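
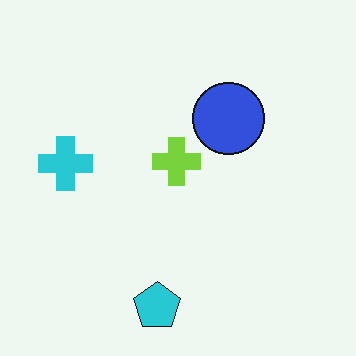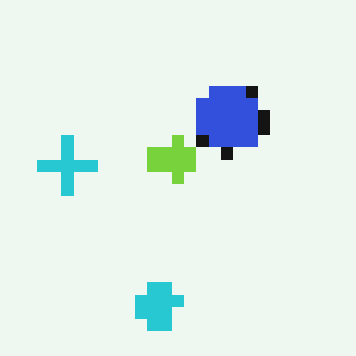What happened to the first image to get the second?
It was heavily pixelated into large blocks.

Shapes are reduced to large square blocks; fine edges and outlines are lost — a downscale-then-upscale (mosaic) effect.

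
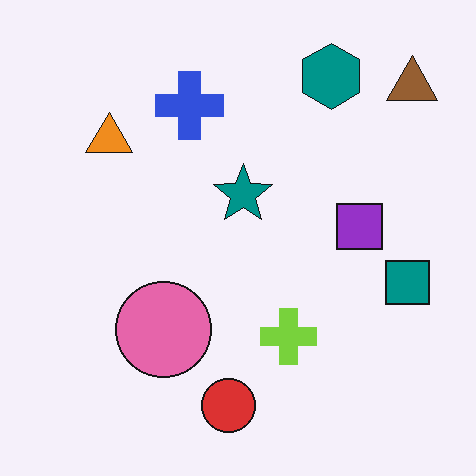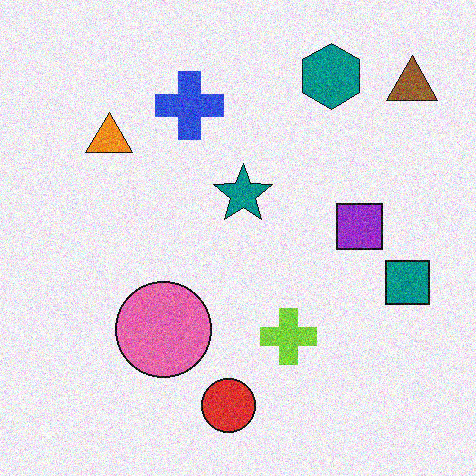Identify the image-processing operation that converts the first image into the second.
The transformation is: degraded with visible gaussian noise.

Random speckle covers the whole image, including the flat background.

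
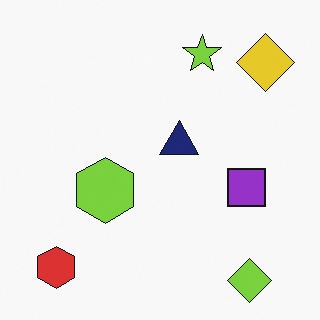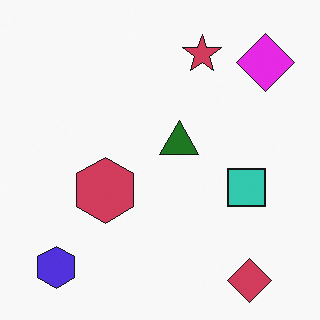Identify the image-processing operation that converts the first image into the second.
It was hue-shifted through roughly half the color wheel.

Every shape's color has rotated by the same amount around the hue wheel — a uniform hue shift.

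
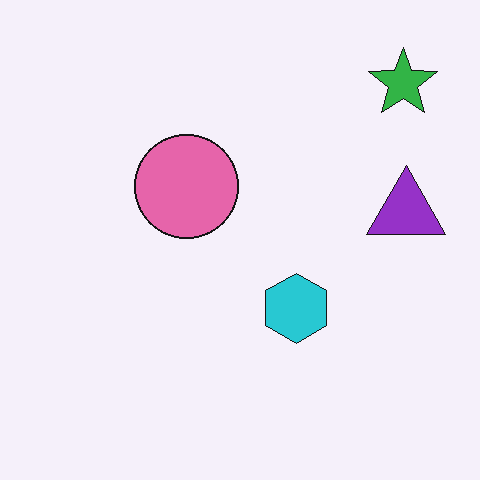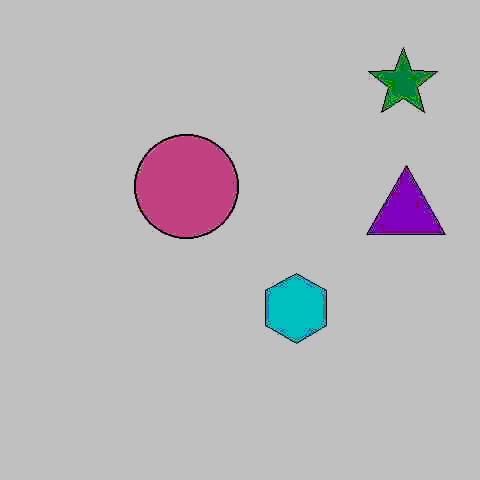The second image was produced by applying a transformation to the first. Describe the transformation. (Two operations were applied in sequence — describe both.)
The image was heavily JPEG-compressed with obvious blocking artifacts, then heavily posterized to just a handful of flat colors.

Blocky 8×8 compression artifacts appear around shape edges and the flat background shows ringing — characteristic JPEG degradation. Each flat color has snapped to a coarser quantized level — most visibly, the near-white background has dropped to a flat grey.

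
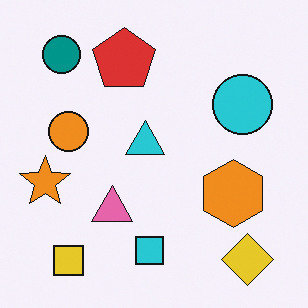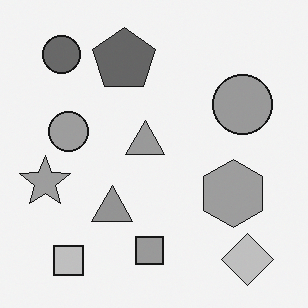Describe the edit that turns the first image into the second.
It was converted to grayscale.

All color is removed — every shape is now a shade of grey.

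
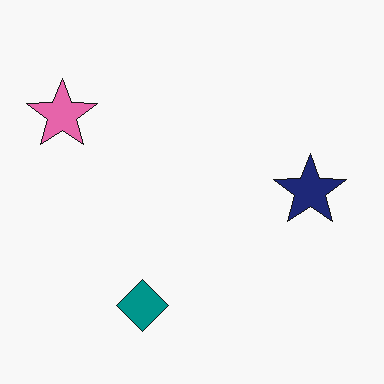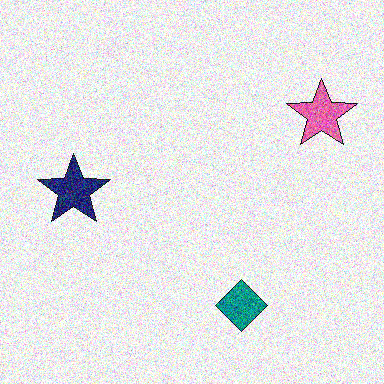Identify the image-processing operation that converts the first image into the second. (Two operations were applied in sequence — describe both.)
The second image is the first degraded with heavy additive noise, then flipped horizontally (left ↔ right).

Random speckle covers the whole image, including the flat background. The pink star is in the top-left of the first image and the top-right of the second — shapes on opposite sides of the vertical midline have swapped in a mirror flip.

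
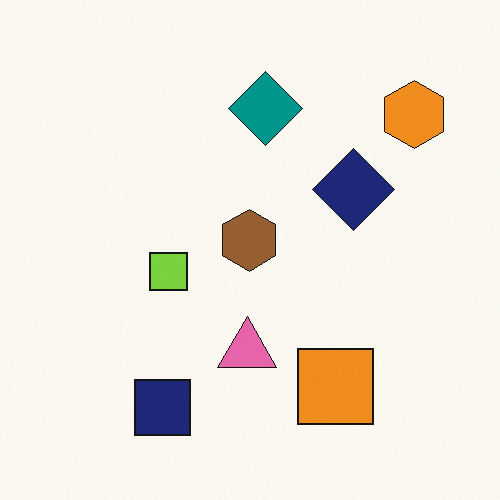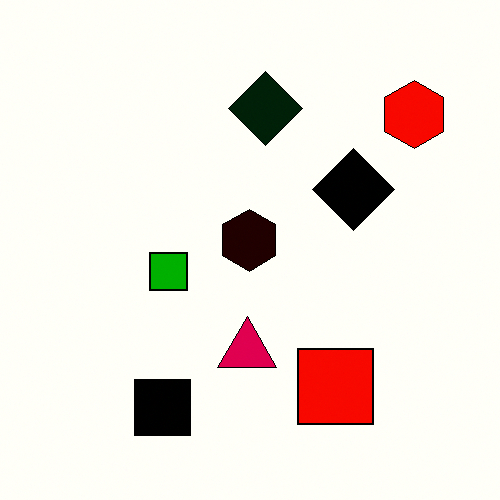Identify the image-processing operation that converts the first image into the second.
This is the original image given much higher contrast.

Tones are pushed away from mid-grey across the whole image — a global contrast change.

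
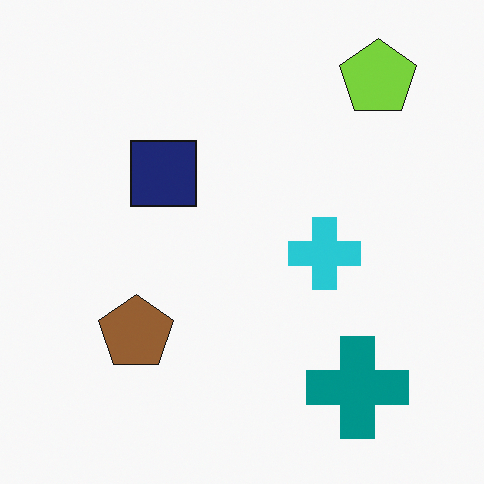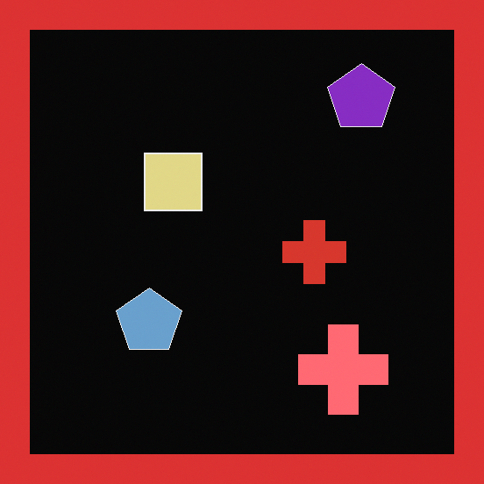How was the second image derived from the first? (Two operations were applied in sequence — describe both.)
The second image is the first color-inverted (negative), then framed with a red border.

The light background has become dark and every shape's color is its complement — a photographic negative. A solid red frame runs around the edge of the second image, with the content slightly shrunk inside it.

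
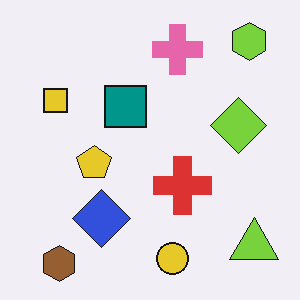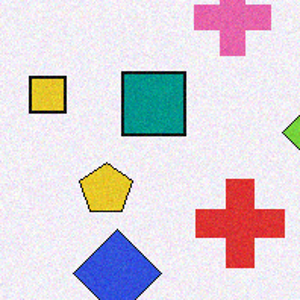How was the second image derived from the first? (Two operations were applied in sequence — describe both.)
The second image is the first degraded with a light layer of grain, then cropped slightly and scaled back up.

Random speckle covers the whole image, including the flat background. The visible shapes are larger and the field of view is narrower; shapes near the original edges may be partly or wholly outside the frame — a crop-and-rescale.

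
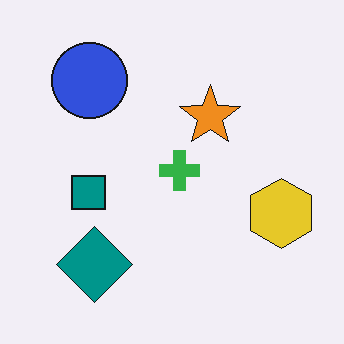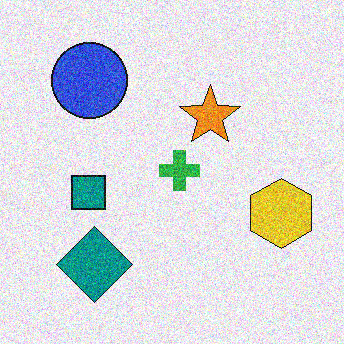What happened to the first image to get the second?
This is the original image degraded with heavy additive noise.

Random speckle covers the whole image, including the flat background.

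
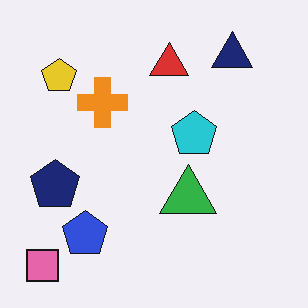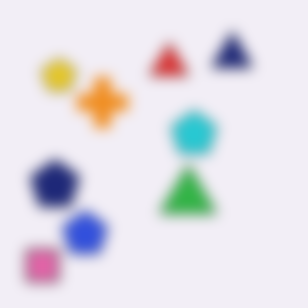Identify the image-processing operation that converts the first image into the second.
The image was heavily blurred.

Shape edges and outlines are uniformly softened across the whole image.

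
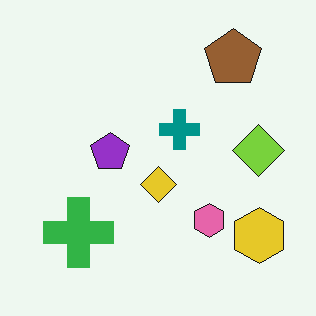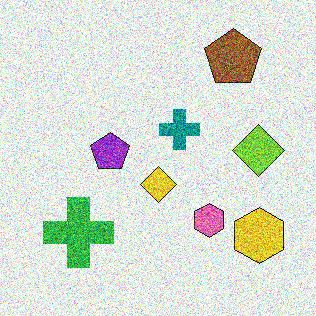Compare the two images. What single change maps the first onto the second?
It was degraded with a thick layer of grain.

Random speckle covers the whole image, including the flat background.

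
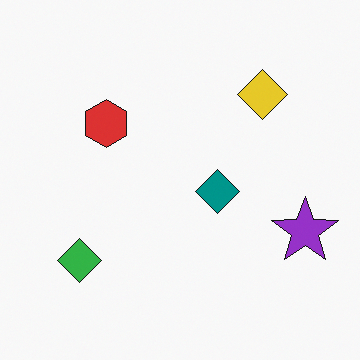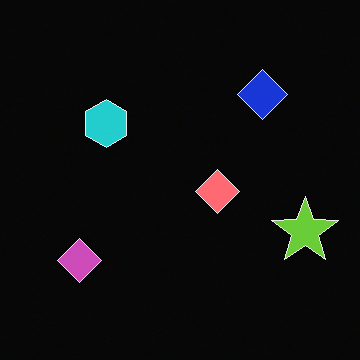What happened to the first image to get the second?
The image was color-inverted (negative).

The light background has become dark and every shape's color is its complement — a photographic negative.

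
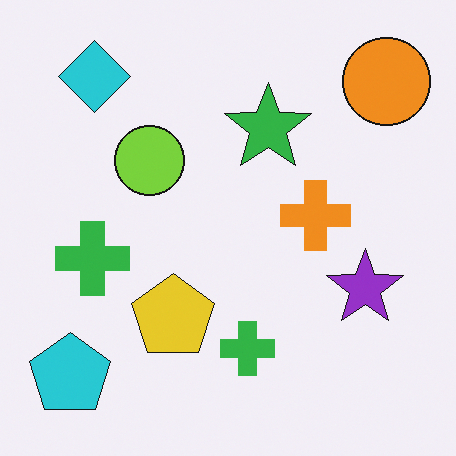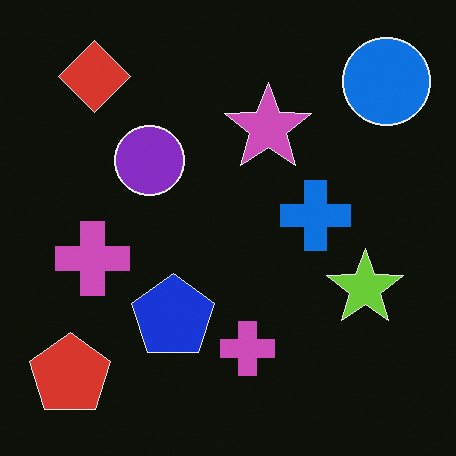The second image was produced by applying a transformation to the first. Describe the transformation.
The second image is the first color-inverted (negative).

The light background has become dark and every shape's color is its complement — a photographic negative.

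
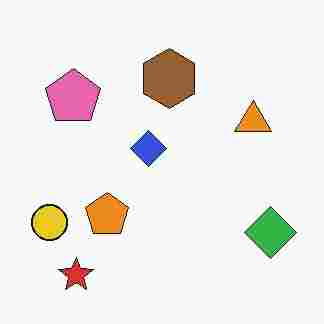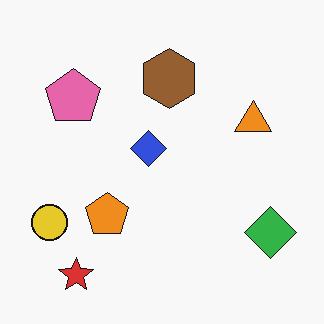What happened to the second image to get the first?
The first image is the second heavily JPEG-compressed with obvious blocking artifacts.

Blocky 8×8 compression artifacts appear around shape edges and the flat background shows ringing — characteristic JPEG degradation.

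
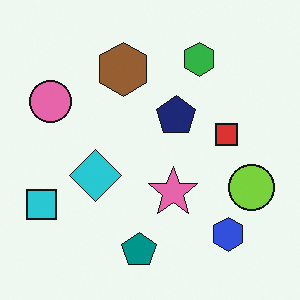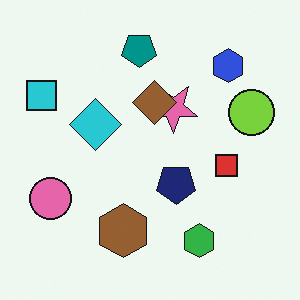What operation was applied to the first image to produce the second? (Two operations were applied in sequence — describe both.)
It was flipped vertically (top ↔ bottom), then overlaid with an additional brown diamond.

The teal pentagon is in the bottom of the first image and the top of the second — shapes on opposite sides of the horizontal midline have swapped in a mirror flip. A brown diamond appears in the second image that is absent from the first.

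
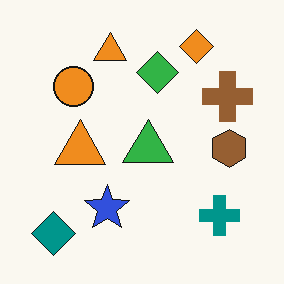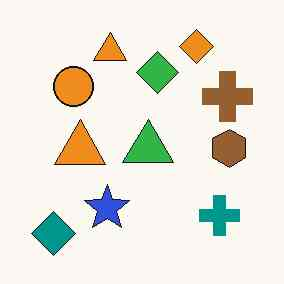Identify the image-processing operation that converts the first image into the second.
JPEG-compressed with visible artifacts.

Blocky 8×8 compression artifacts appear around shape edges and the flat background shows ringing — characteristic JPEG degradation.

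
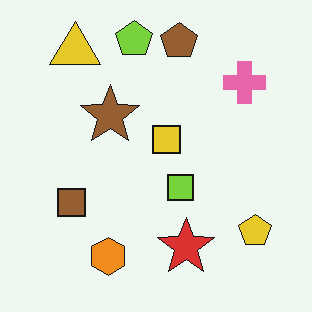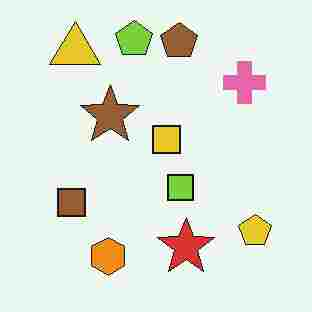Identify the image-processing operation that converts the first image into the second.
It was degraded with heavy JPEG compression.

Blocky 8×8 compression artifacts appear around shape edges and the flat background shows ringing — characteristic JPEG degradation.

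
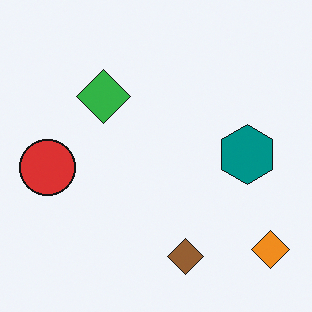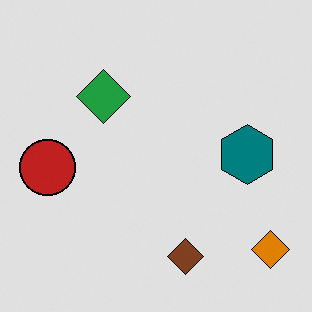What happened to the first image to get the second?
It was posterized to a reduced palette.

Each flat color has snapped to a coarser quantized level — most visibly, the near-white background has dropped to a flat grey.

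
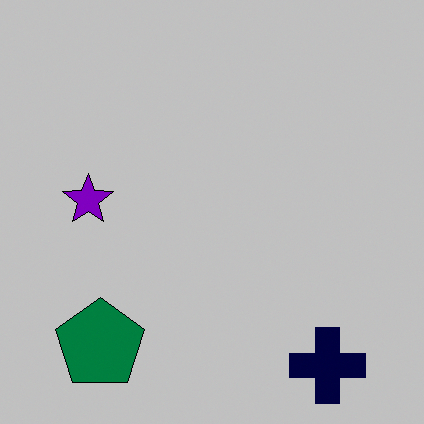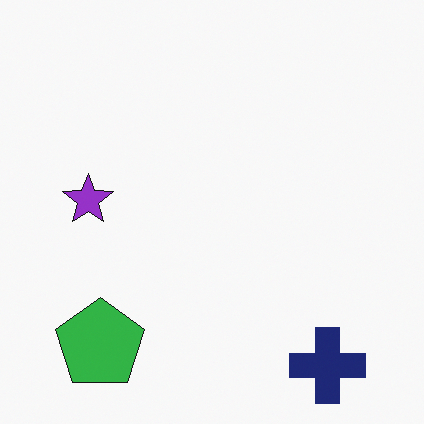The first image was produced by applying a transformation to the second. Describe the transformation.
It was heavily posterized to just a handful of flat colors.

Each flat color has snapped to a coarser quantized level — most visibly, the near-white background has dropped to a flat grey.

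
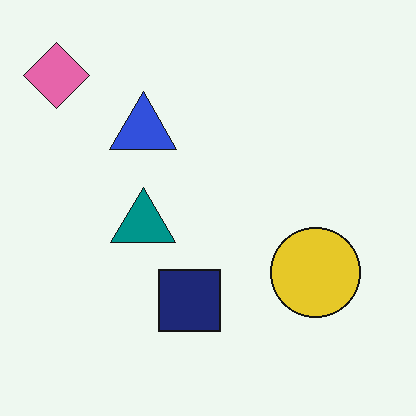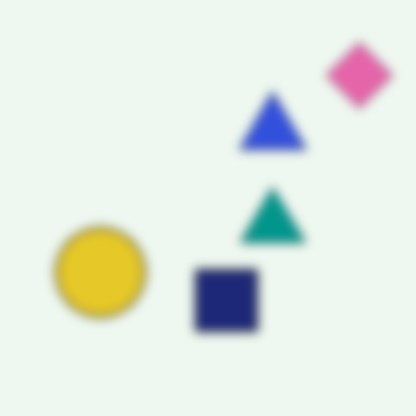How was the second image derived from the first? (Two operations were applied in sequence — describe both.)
The second image is the first heavily blurred, then flipped horizontally (left ↔ right).

Shape edges and outlines are uniformly softened across the whole image. The pink diamond is in the top-left of the first image and the top-right of the second — shapes on opposite sides of the vertical midline have swapped in a mirror flip.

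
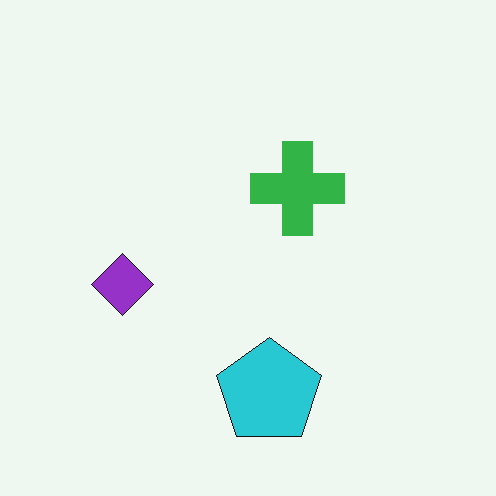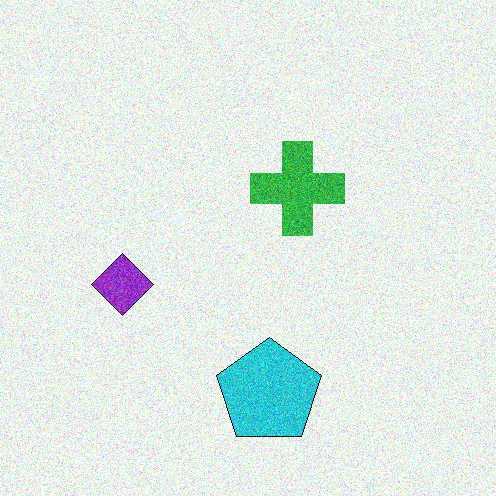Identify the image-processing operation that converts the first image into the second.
This is the original image degraded with moderate additive noise.

Random speckle covers the whole image, including the flat background.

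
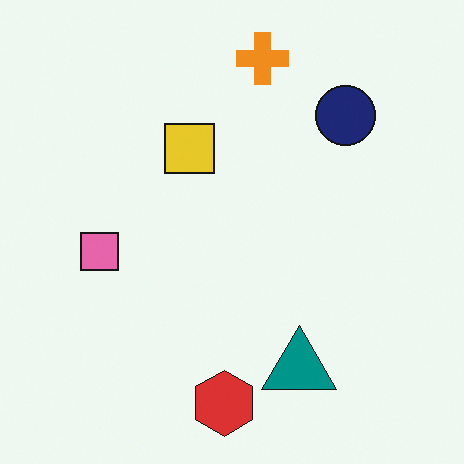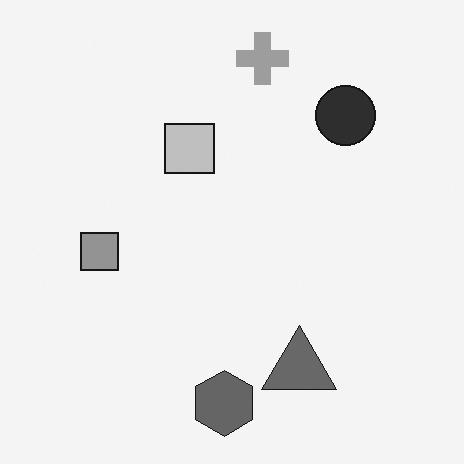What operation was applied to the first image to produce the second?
The transformation is: converted to grayscale.

All color is removed — every shape is now a shade of grey.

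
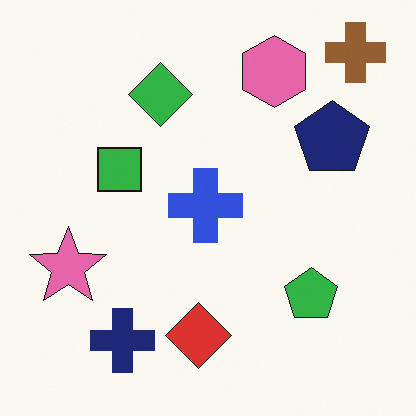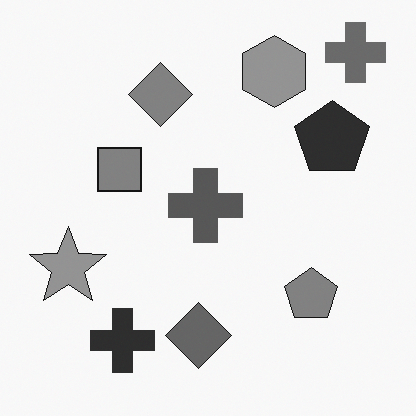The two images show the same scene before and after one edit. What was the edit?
The image was converted to grayscale.

All color is removed — every shape is now a shade of grey.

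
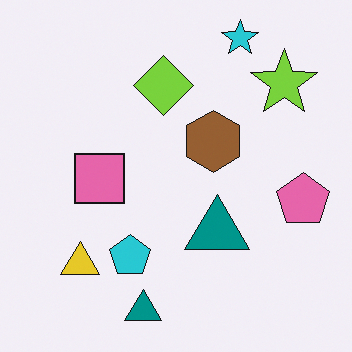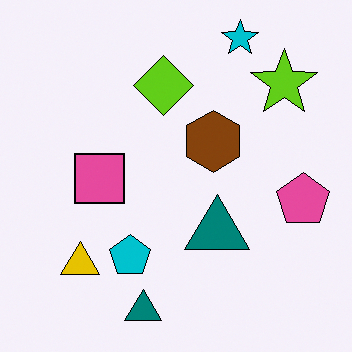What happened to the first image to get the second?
Given slightly increased contrast.

Tones are pushed away from mid-grey across the whole image — a global contrast change.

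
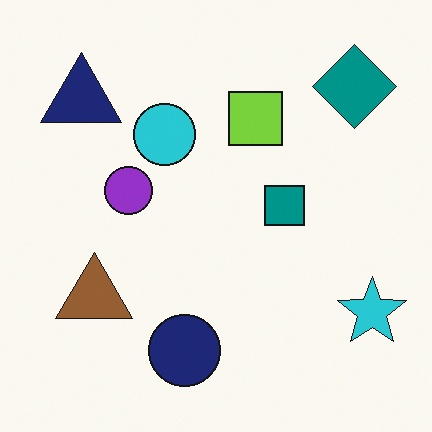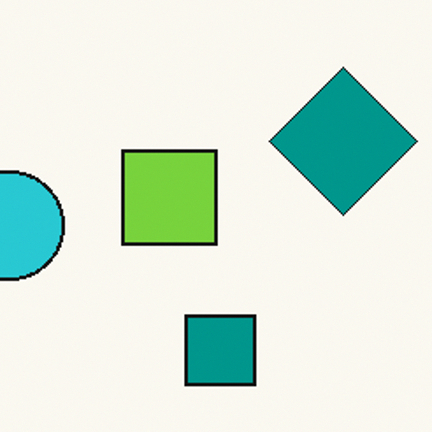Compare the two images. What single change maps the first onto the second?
This is the original image cropped to a noticeably smaller region and rescaled.

The visible shapes are larger and the field of view is narrower; shapes near the original edges may be partly or wholly outside the frame — a crop-and-rescale.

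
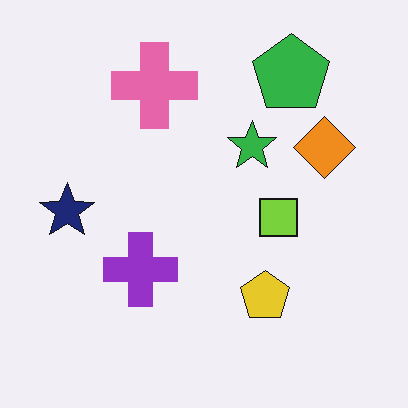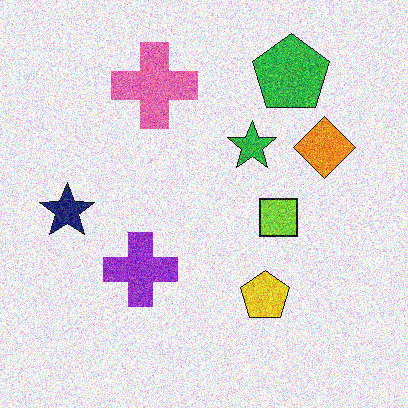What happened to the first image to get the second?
The image was degraded with heavy additive noise.

Random speckle covers the whole image, including the flat background.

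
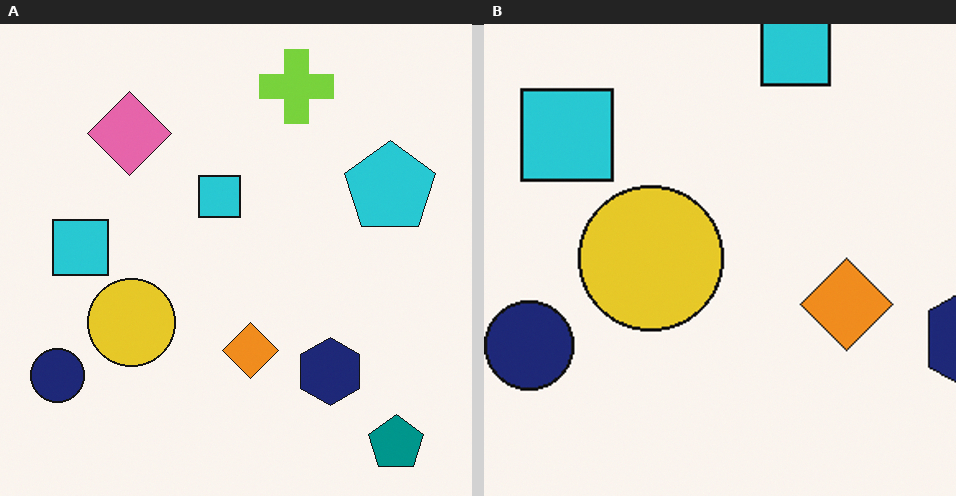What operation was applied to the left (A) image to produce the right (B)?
This is the original image cropped tightly and scaled back up.

The visible shapes are larger and the field of view is narrower; shapes near the original edges may be partly or wholly outside the frame — a crop-and-rescale.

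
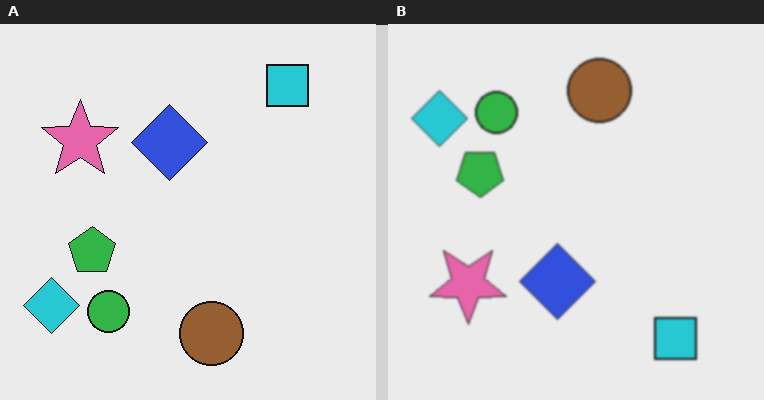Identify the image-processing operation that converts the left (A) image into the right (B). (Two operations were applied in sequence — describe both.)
This is the original image flipped vertically (top ↔ bottom), then given a subtle gaussian blur.

The cyan square is in the top-right of the left (A) image and the bottom-right of the right (B) — shapes on opposite sides of the horizontal midline have swapped in a mirror flip. Shape edges and outlines are uniformly softened across the whole image.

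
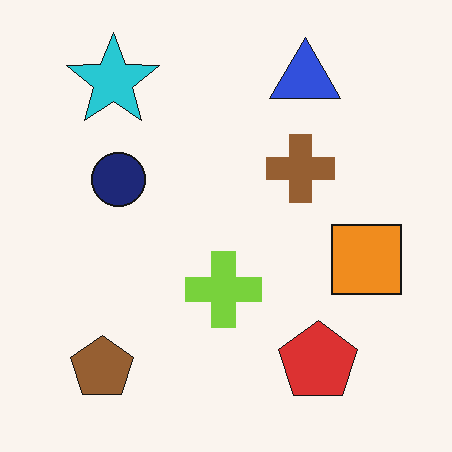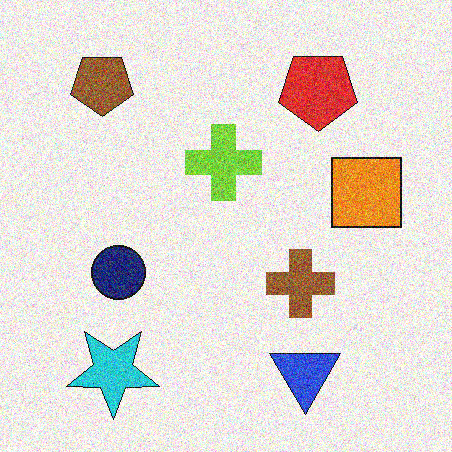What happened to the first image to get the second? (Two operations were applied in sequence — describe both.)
The transformation is: flipped vertically (top ↔ bottom), then degraded with strong gaussian noise.

The blue triangle is in the top-right of the first image and the bottom-right of the second — shapes on opposite sides of the horizontal midline have swapped in a mirror flip. Random speckle covers the whole image, including the flat background.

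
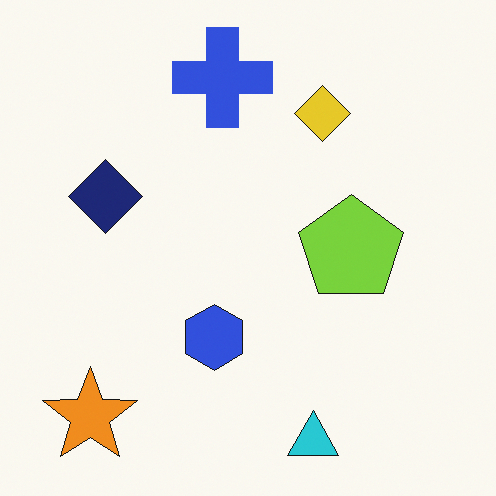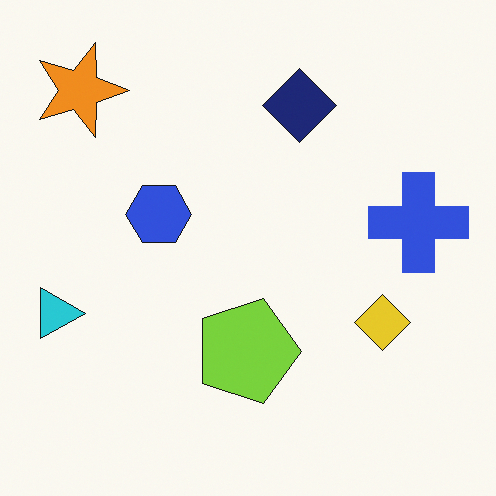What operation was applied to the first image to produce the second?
The image was rotated 90° clockwise.

The orange star sits in the bottom-left of the first image and the top-left of the second — consistent with a whole-image 90° clockwise rotation.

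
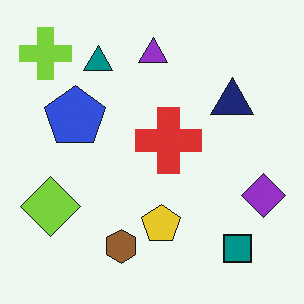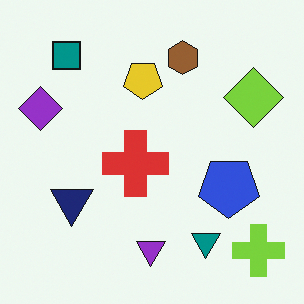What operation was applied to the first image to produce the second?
This is the original image rotated 180°.

The lime cross sits in the top-left of the first image and the bottom-right of the second — consistent with a whole-image 180° rotation.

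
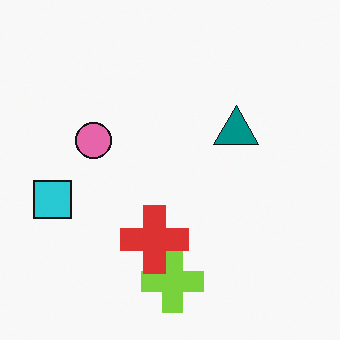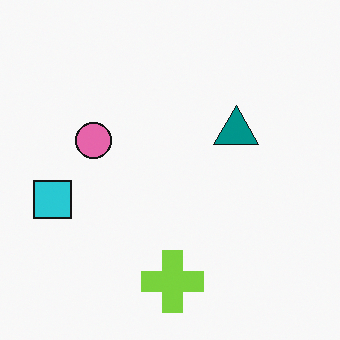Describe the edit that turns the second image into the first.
Overlaid with an additional red cross.

A red cross appears in the first image that is absent from the second.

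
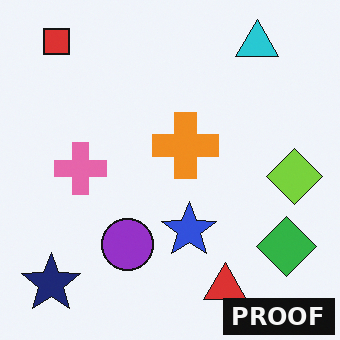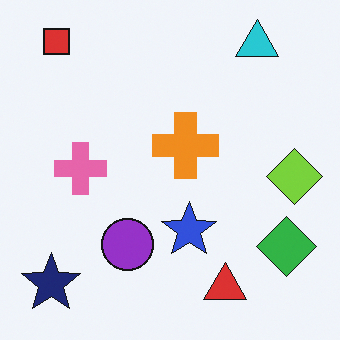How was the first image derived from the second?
The transformation is: watermarked with the text "PROOF" in the lower-right corner.

A dark label reading "PROOF" appears in the lower-right corner.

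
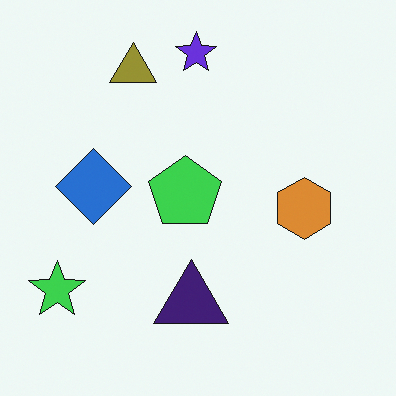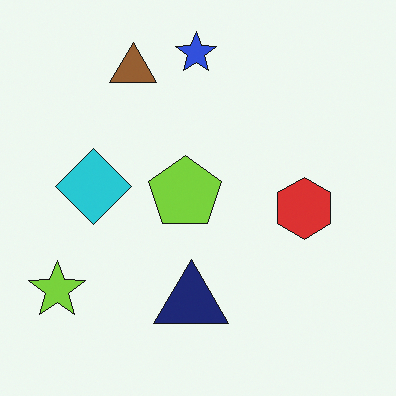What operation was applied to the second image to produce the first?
The image was hue-shifted by a small amount.

Every shape's color has rotated by the same amount around the hue wheel — a uniform hue shift.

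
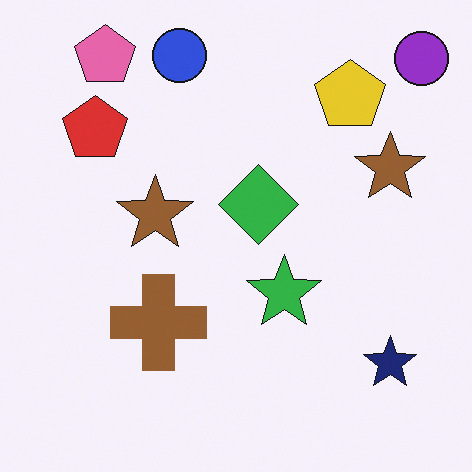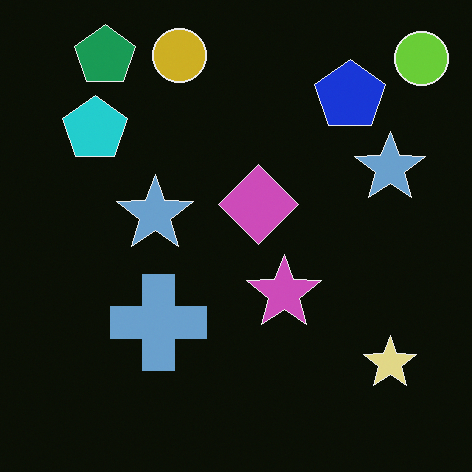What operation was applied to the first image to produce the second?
The second image is the first color-inverted (negative).

The light background has become dark and every shape's color is its complement — a photographic negative.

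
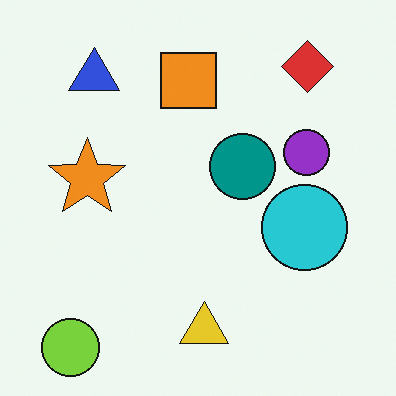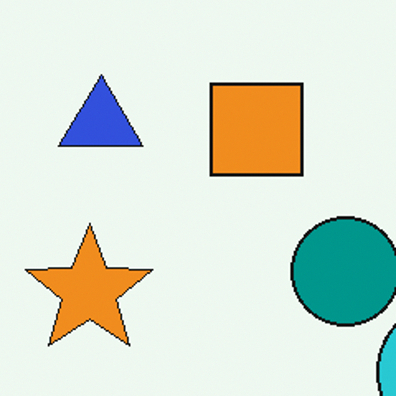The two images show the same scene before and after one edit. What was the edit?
The image was cropped tightly and scaled back up.

The visible shapes are larger and the field of view is narrower; shapes near the original edges may be partly or wholly outside the frame — a crop-and-rescale.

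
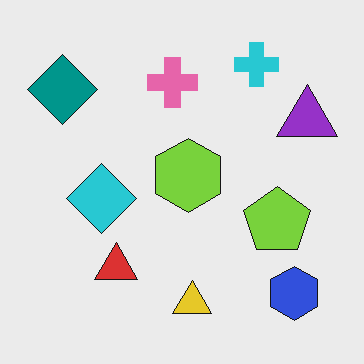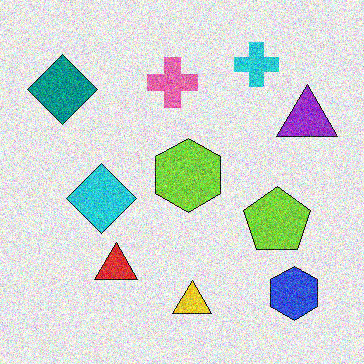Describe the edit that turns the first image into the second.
The second image is the first degraded with heavy additive noise.

Random speckle covers the whole image, including the flat background.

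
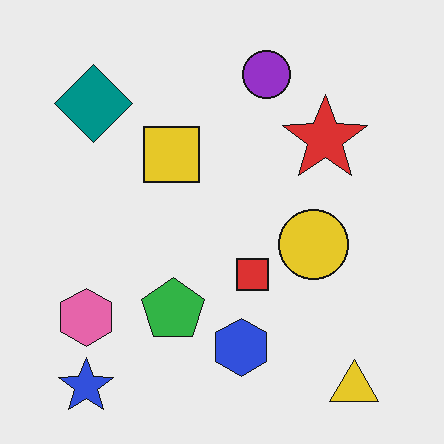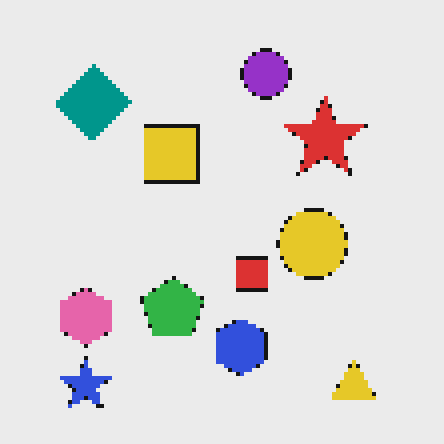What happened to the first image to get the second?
The image was mildly pixelated.

Shapes are reduced to large square blocks; fine edges and outlines are lost — a downscale-then-upscale (mosaic) effect.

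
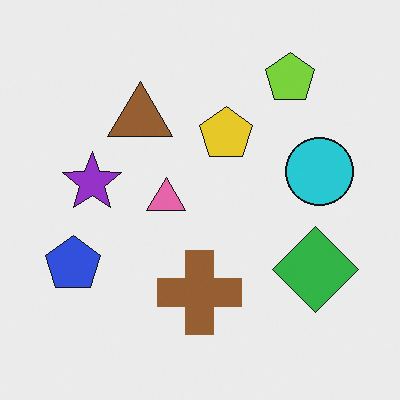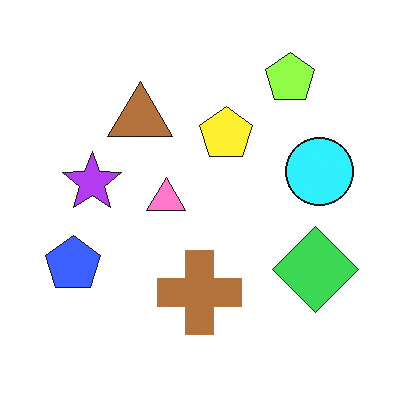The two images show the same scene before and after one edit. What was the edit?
The image was brightened a little.

Every pixel — background and shapes alike — is uniformly brightened.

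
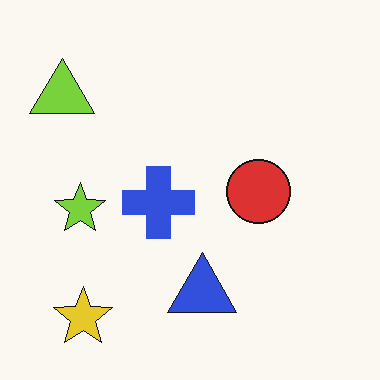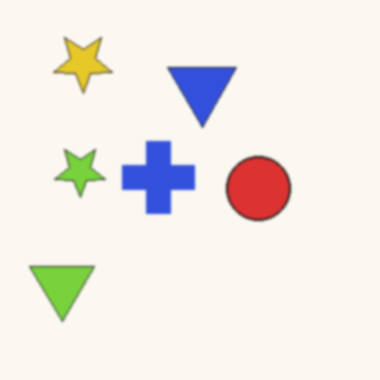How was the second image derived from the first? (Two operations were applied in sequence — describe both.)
This is the original image given a subtle gaussian blur, then flipped vertically (top ↔ bottom).

Shape edges and outlines are uniformly softened across the whole image. The yellow star is in the bottom-left of the first image and the top-left of the second — shapes on opposite sides of the horizontal midline have swapped in a mirror flip.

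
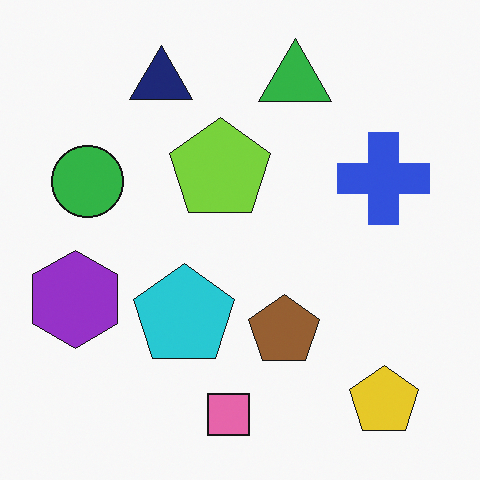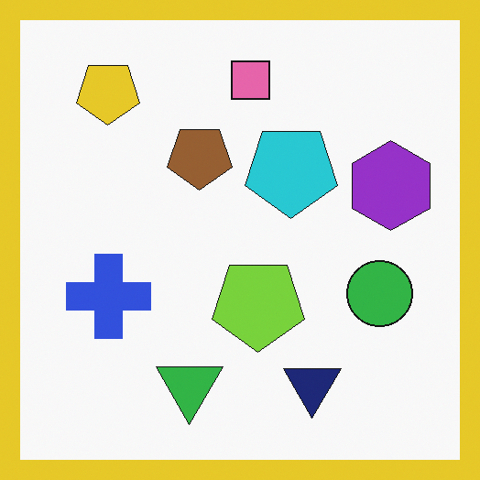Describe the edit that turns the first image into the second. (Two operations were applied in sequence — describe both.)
Rotated 180°, then framed with a yellow border.

The yellow pentagon sits in the bottom-right of the first image and the top-left of the second — consistent with a whole-image 180° rotation. A solid yellow frame runs around the edge of the second image, with the content slightly shrunk inside it.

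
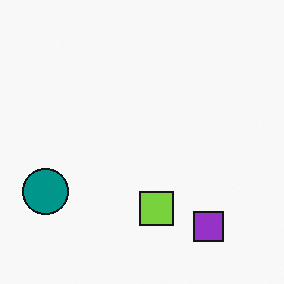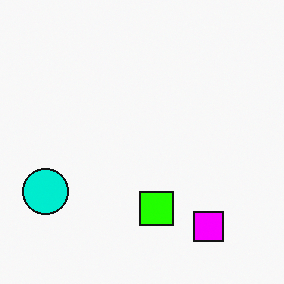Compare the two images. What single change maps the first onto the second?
The transformation is: heavily oversaturated.

All colors are more vivid — a global saturation change.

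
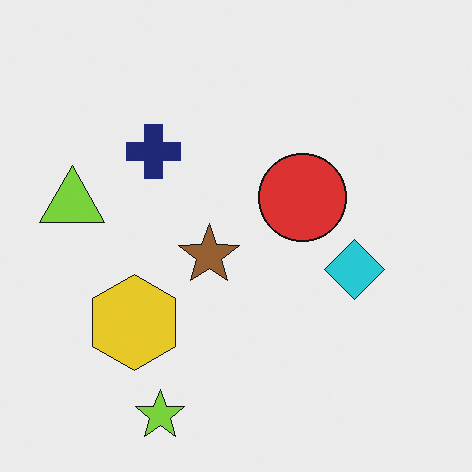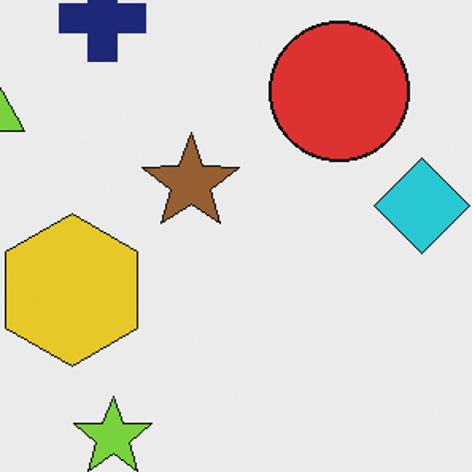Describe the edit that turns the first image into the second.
Cropped to a modestly smaller region and rescaled.

The visible shapes are larger and the field of view is narrower; shapes near the original edges may be partly or wholly outside the frame — a crop-and-rescale.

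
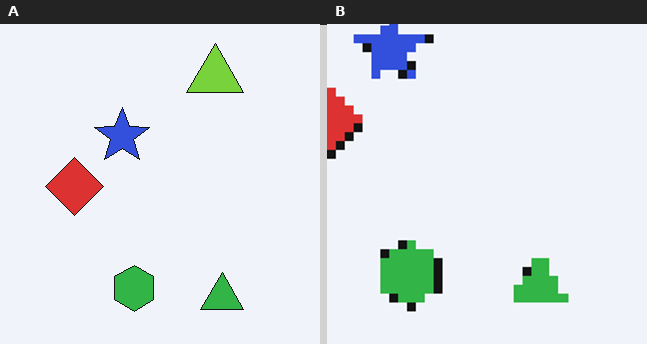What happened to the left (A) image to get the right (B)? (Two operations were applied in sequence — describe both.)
It was moderately pixelated, then cropped slightly and scaled back up.

Shapes are reduced to large square blocks; fine edges and outlines are lost — a downscale-then-upscale (mosaic) effect. The visible shapes are larger and the field of view is narrower; shapes near the original edges may be partly or wholly outside the frame — a crop-and-rescale.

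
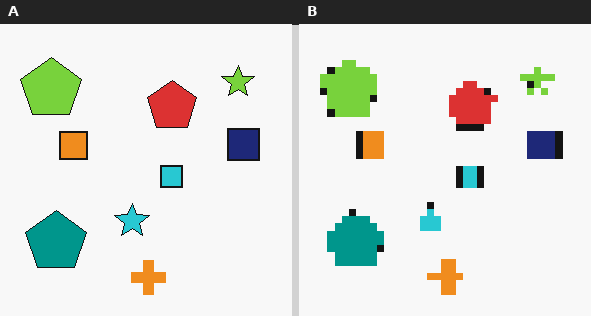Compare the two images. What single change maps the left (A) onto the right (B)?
The transformation is: moderately pixelated.

Shapes are reduced to large square blocks; fine edges and outlines are lost — a downscale-then-upscale (mosaic) effect.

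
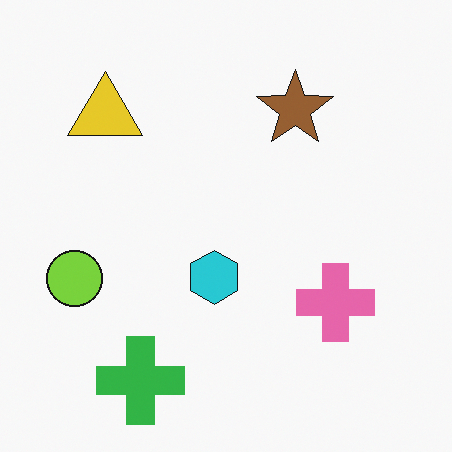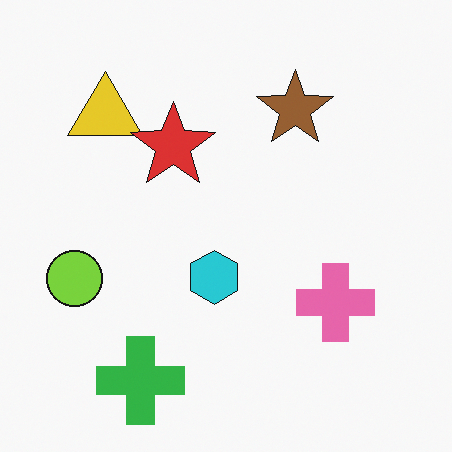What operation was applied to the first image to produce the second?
It was overlaid with an additional red star.

A red star appears in the second image that is absent from the first.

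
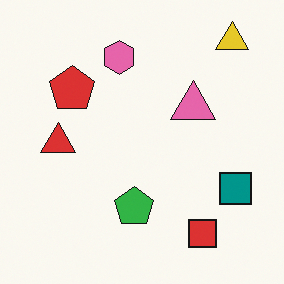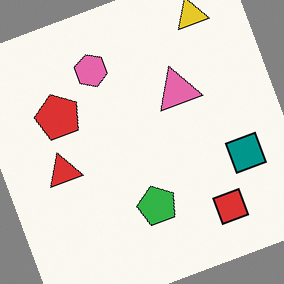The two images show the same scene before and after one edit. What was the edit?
The second image is the first rotated counter-clockwise by a clearly visible amount.

Every shape is tilted by the same angle and the image corners show triangular fill wedges — a whole-image rotation by a non-right angle.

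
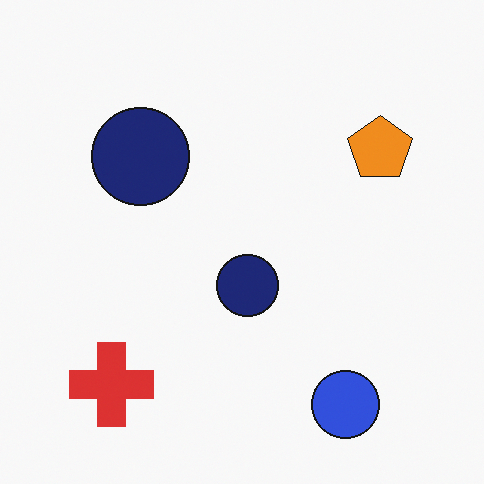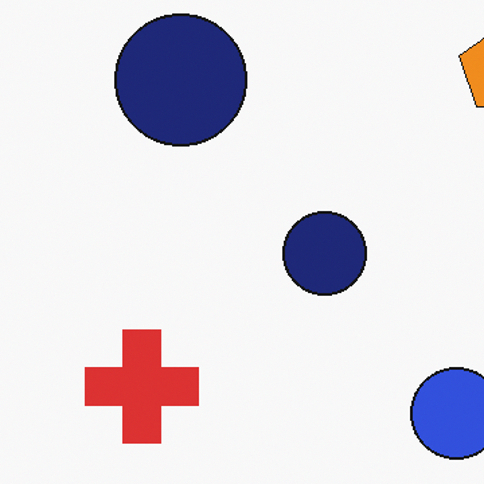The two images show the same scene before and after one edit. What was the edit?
This is the original image cropped slightly and scaled back up.

The visible shapes are larger and the field of view is narrower; shapes near the original edges may be partly or wholly outside the frame — a crop-and-rescale.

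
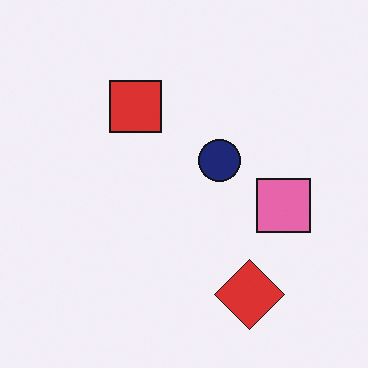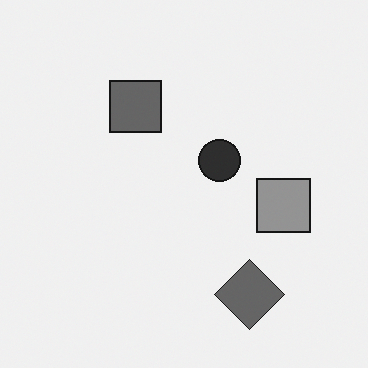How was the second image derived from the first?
The image was converted to grayscale.

All color is removed — every shape is now a shade of grey.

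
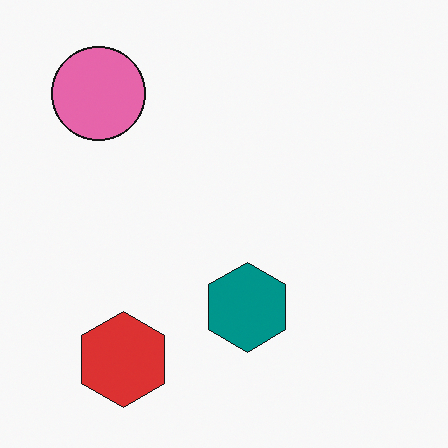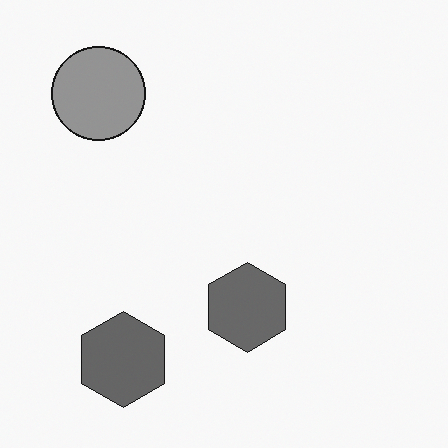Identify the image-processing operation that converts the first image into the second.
The second image is the first converted to grayscale.

All color is removed — every shape is now a shade of grey.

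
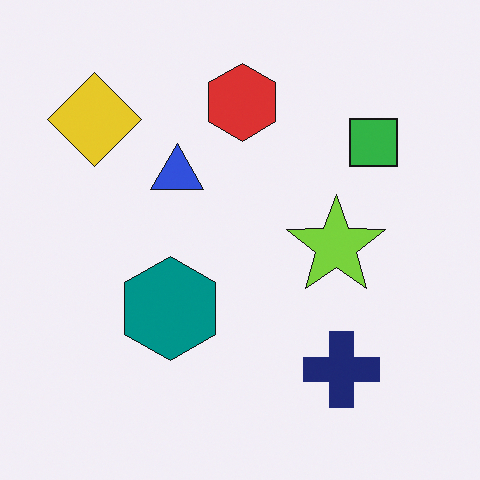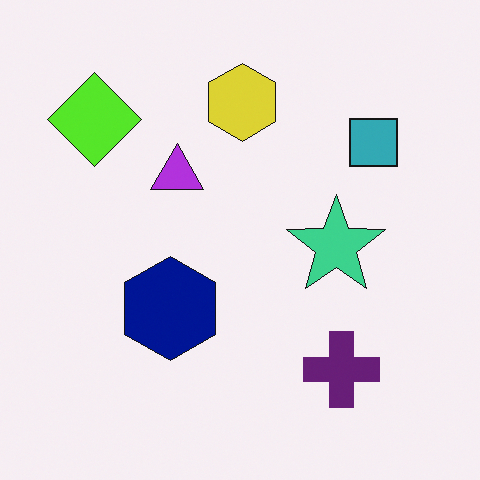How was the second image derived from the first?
Hue-shifted slightly.

Every shape's color has rotated by the same amount around the hue wheel — a uniform hue shift.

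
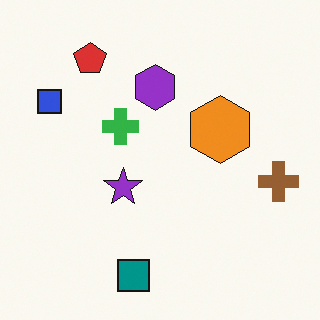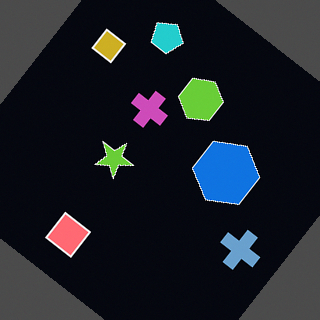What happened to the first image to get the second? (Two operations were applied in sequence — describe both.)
Rotated clockwise by a large amount — several tens of degrees, then color-inverted (negative).

Every shape is tilted by the same angle and the image corners show triangular fill wedges — a whole-image rotation by a non-right angle. The light background has become dark and every shape's color is its complement — a photographic negative.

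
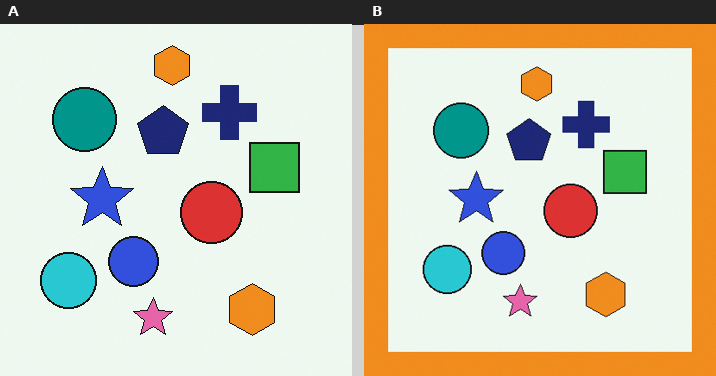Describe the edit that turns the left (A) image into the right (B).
The right (B) image is the left (A) framed with a orange border.

A solid orange frame runs around the edge of the right (B) image, with the content slightly shrunk inside it.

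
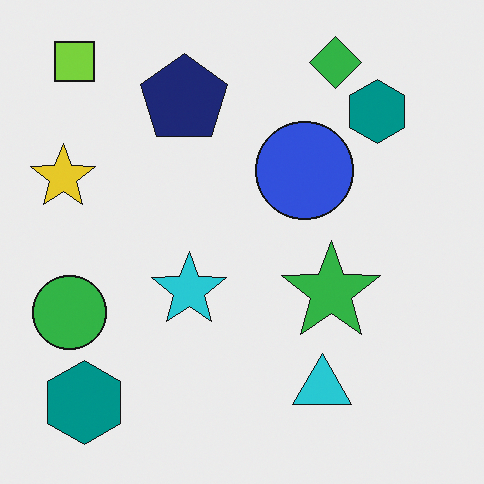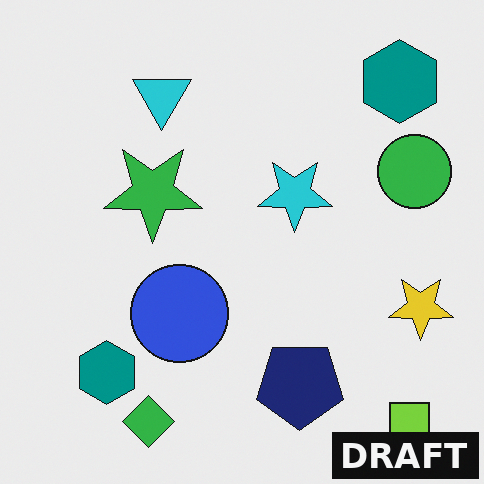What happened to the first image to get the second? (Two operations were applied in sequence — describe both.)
The second image is the first rotated 180°, then watermarked with the text "DRAFT" in the lower-right corner.

The lime square sits in the top-left of the first image and the bottom-right of the second — consistent with a whole-image 180° rotation. A dark label reading "DRAFT" appears in the lower-right corner.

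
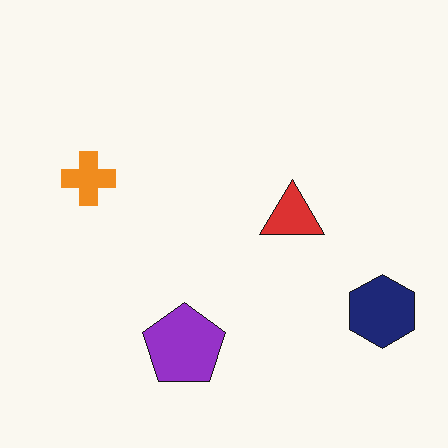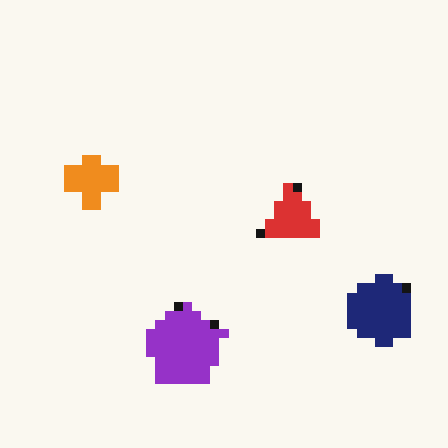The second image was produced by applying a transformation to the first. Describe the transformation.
This is the original image coarsely pixelated.

Shapes are reduced to large square blocks; fine edges and outlines are lost — a downscale-then-upscale (mosaic) effect.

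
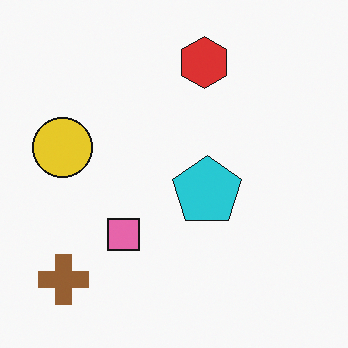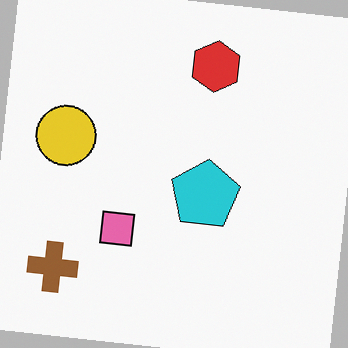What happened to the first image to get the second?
This is the original image rotated clockwise by a few degrees.

Every shape is tilted by the same angle and the image corners show triangular fill wedges — a whole-image rotation by a non-right angle.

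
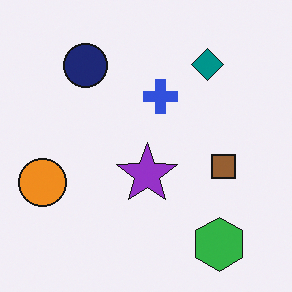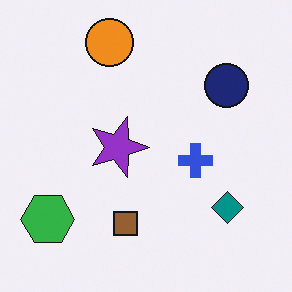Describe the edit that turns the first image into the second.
Rotated 90° clockwise.

The green hexagon sits in the bottom-right of the first image and the bottom-left of the second — consistent with a whole-image 90° clockwise rotation.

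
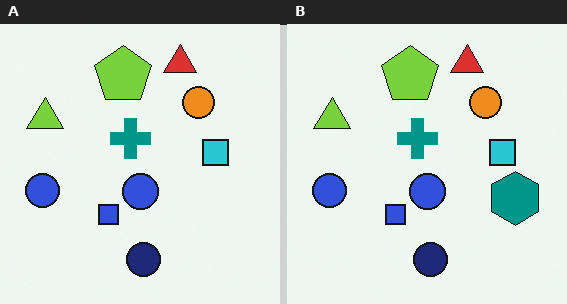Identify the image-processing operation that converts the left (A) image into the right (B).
This is the original image overlaid with an additional teal hexagon.

A teal hexagon appears in the right (B) image that is absent from the left (A).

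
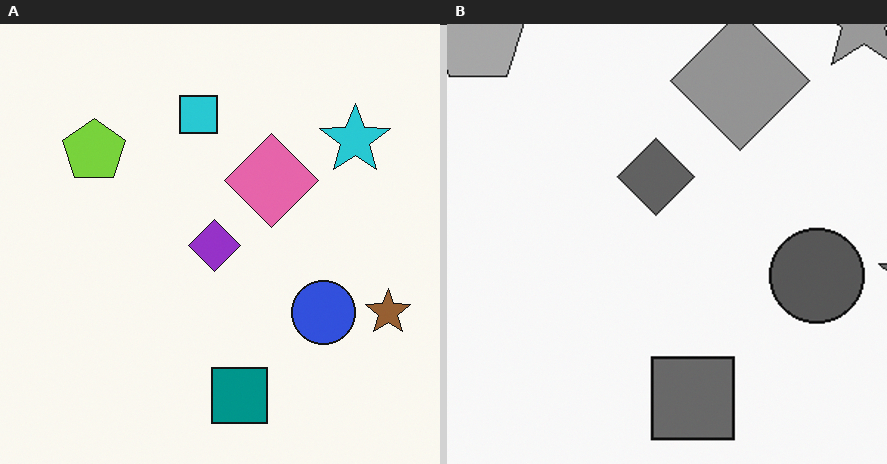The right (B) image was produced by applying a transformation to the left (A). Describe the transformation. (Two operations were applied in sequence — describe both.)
It was converted to grayscale, then cropped to a modestly smaller region and rescaled.

All color is removed — every shape is now a shade of grey. The visible shapes are larger and the field of view is narrower; shapes near the original edges may be partly or wholly outside the frame — a crop-and-rescale.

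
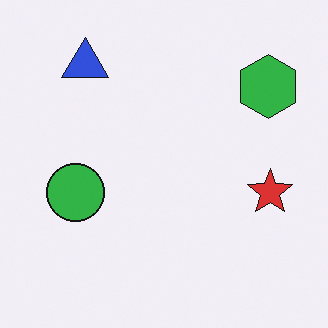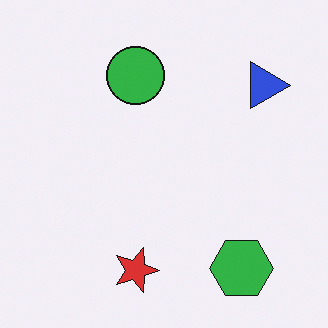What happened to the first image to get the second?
The image was rotated 90° clockwise.

The green hexagon sits in the top-right of the first image and the bottom-right of the second — consistent with a whole-image 90° clockwise rotation.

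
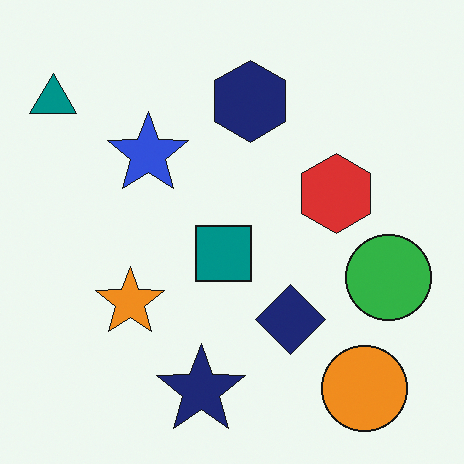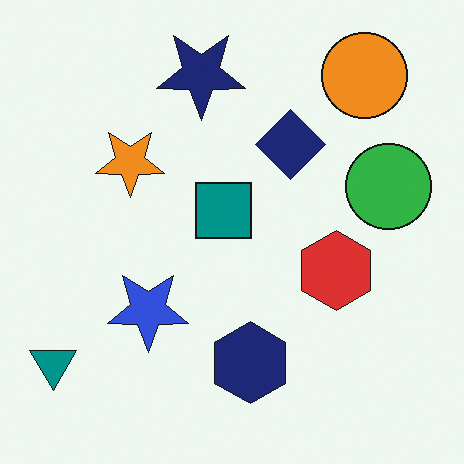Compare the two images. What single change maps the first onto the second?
It was flipped vertically (top ↔ bottom).

The navy star is in the bottom of the first image and the top of the second — shapes on opposite sides of the horizontal midline have swapped in a mirror flip.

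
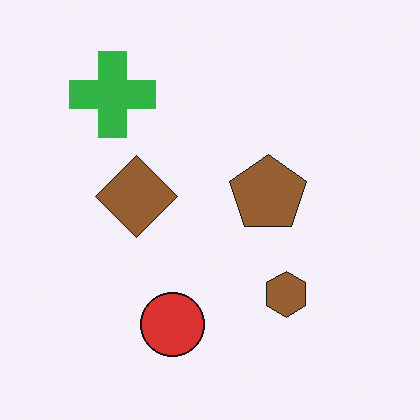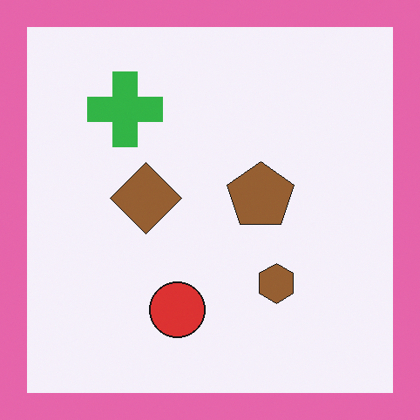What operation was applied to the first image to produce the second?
It was framed with a pink border.

A solid pink frame runs around the edge of the second image, with the content slightly shrunk inside it.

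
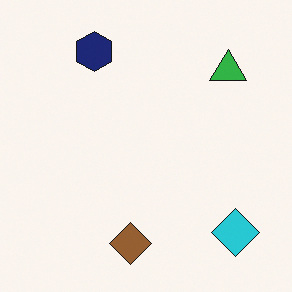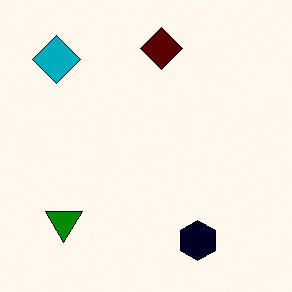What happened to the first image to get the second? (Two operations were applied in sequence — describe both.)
The second image is the first given much higher contrast, then rotated 180°.

Tones are pushed away from mid-grey across the whole image — a global contrast change. The cyan diamond sits in the bottom-right of the first image and the top-left of the second — consistent with a whole-image 180° rotation.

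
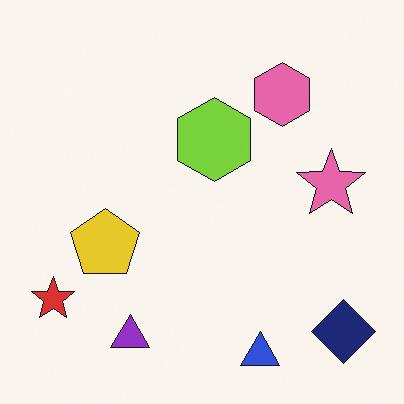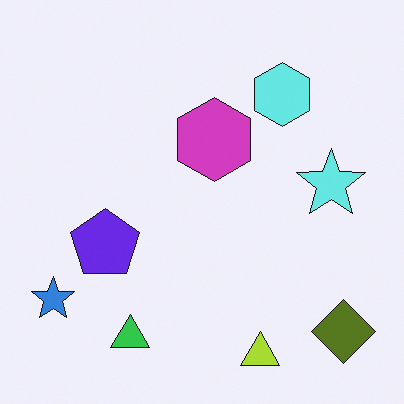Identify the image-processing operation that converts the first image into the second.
The second image is the first hue-shifted by a large amount.

Every shape's color has rotated by the same amount around the hue wheel — a uniform hue shift.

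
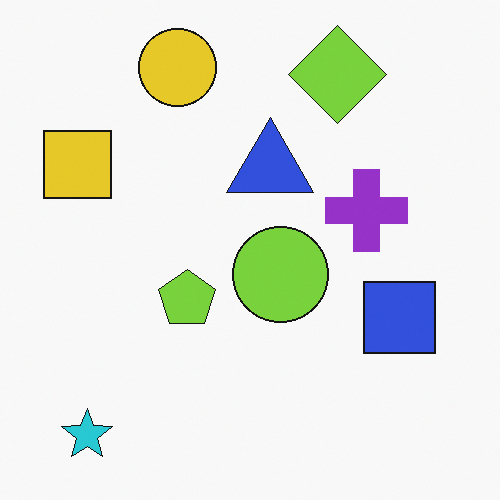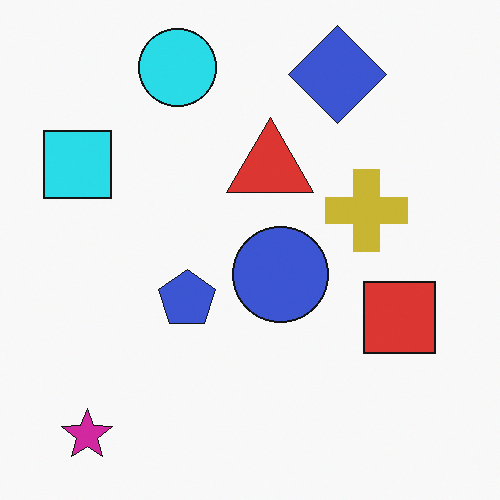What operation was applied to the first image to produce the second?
The transformation is: hue-shifted noticeably.

Every shape's color has rotated by the same amount around the hue wheel — a uniform hue shift.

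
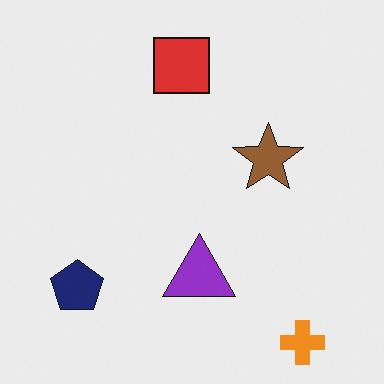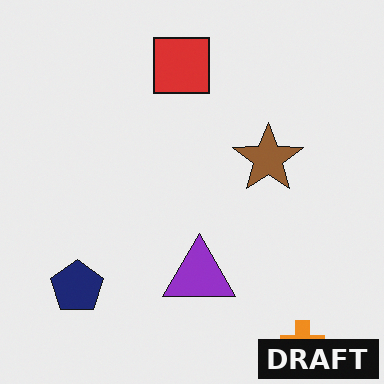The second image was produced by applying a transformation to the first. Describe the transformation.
The image was watermarked with the text "DRAFT" in the lower-right corner.

A dark label reading "DRAFT" appears in the lower-right corner.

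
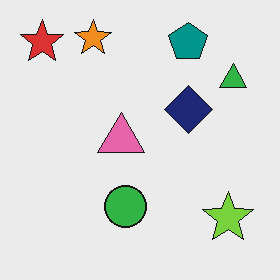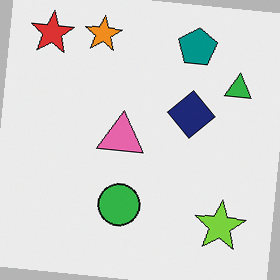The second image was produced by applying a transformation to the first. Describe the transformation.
The second image is the first rotated clockwise by a slight angle.

Every shape is tilted by the same angle and the image corners show triangular fill wedges — a whole-image rotation by a non-right angle.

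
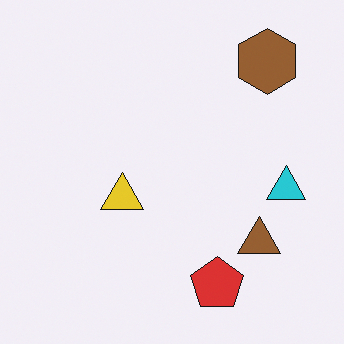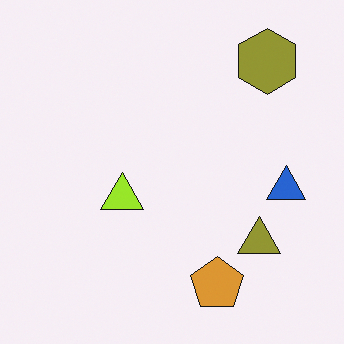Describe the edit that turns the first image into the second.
The image was hue-shifted slightly.

Every shape's color has rotated by the same amount around the hue wheel — a uniform hue shift.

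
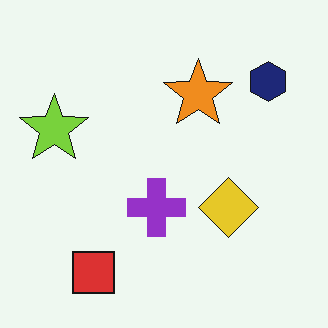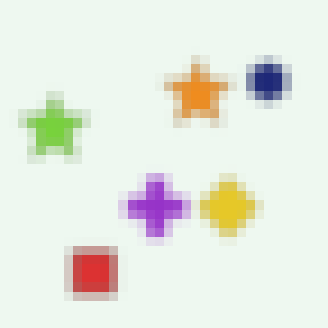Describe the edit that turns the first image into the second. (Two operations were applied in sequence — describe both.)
Moderately blurred, then coarsely pixelated.

Shape edges and outlines are uniformly softened across the whole image. Shapes are reduced to large square blocks; fine edges and outlines are lost — a downscale-then-upscale (mosaic) effect.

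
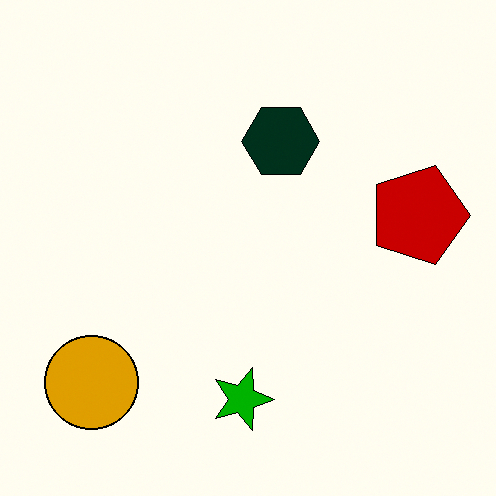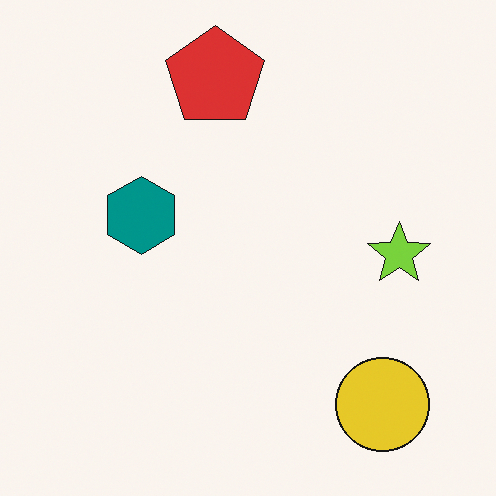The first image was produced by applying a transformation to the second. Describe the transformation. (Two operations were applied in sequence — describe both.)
It was rotated 90° clockwise, then boosted in contrast.

The yellow circle sits in the bottom-right of the second image and the bottom-left of the first — consistent with a whole-image 90° clockwise rotation. Tones are pushed away from mid-grey across the whole image — a global contrast change.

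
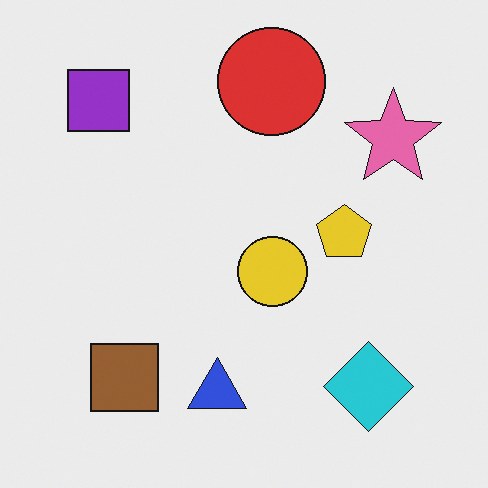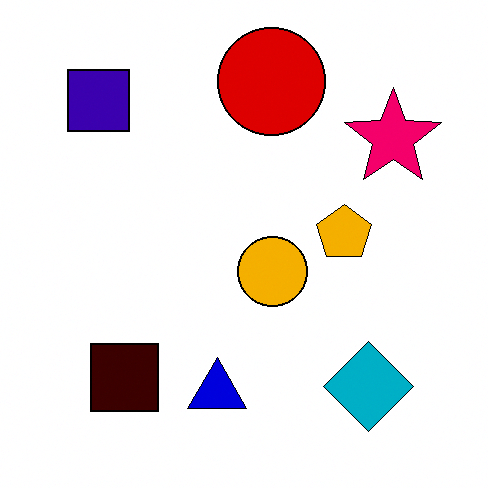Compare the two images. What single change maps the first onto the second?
This is the original image given much higher contrast.

Tones are pushed away from mid-grey across the whole image — a global contrast change.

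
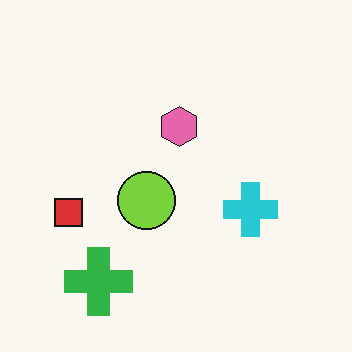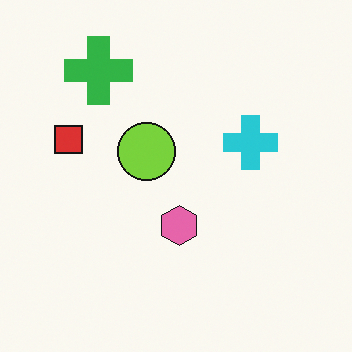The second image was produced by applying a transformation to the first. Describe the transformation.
Flipped vertically (top ↔ bottom).

The green cross is in the bottom-left of the first image and the top-left of the second — shapes on opposite sides of the horizontal midline have swapped in a mirror flip.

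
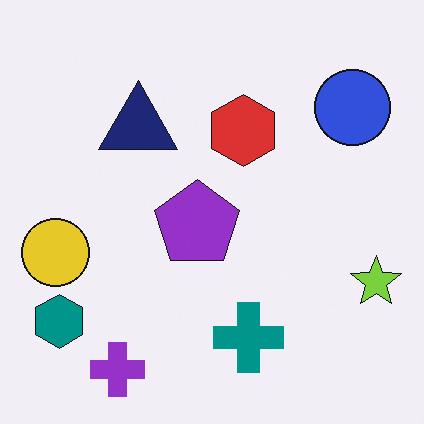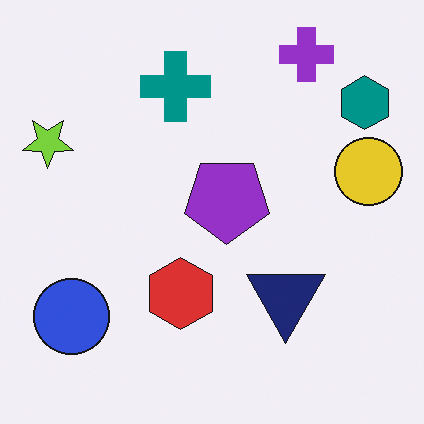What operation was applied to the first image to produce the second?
Rotated 180°.

The teal hexagon sits in the bottom-left of the first image and the top-right of the second — consistent with a whole-image 180° rotation.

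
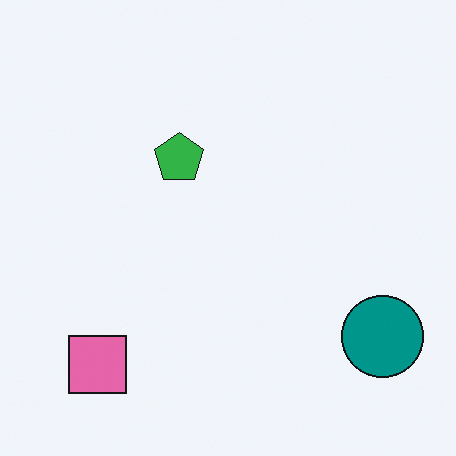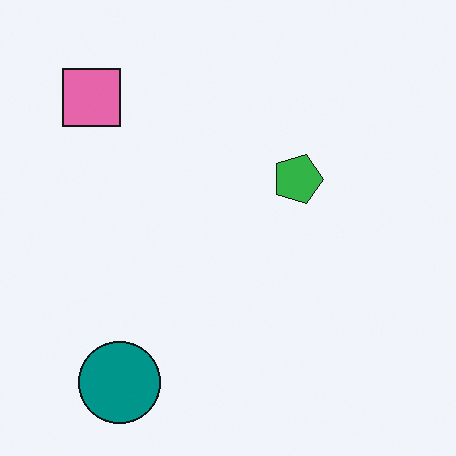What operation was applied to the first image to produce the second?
Rotated 90° clockwise.

The pink square sits in the bottom-left of the first image and the top-left of the second — consistent with a whole-image 90° clockwise rotation.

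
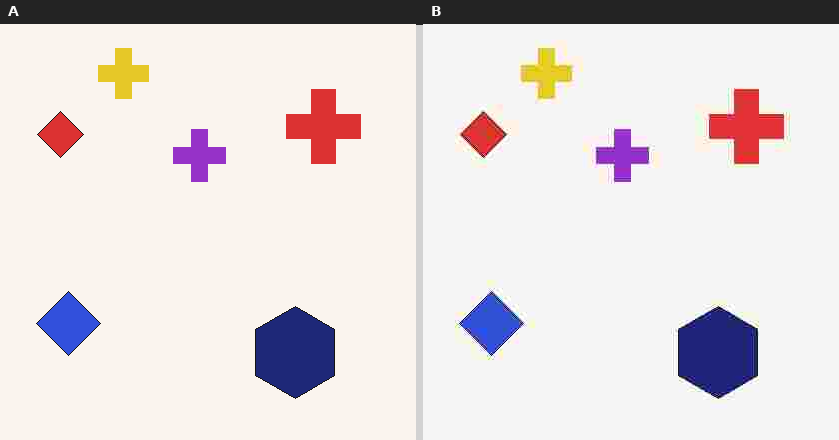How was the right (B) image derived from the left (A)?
The image was degraded with heavy JPEG compression.

Blocky 8×8 compression artifacts appear around shape edges and the flat background shows ringing — characteristic JPEG degradation.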